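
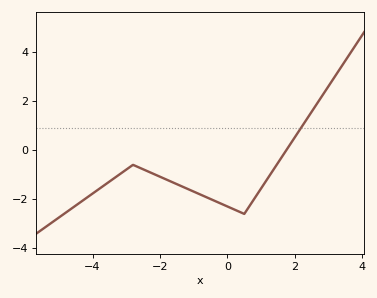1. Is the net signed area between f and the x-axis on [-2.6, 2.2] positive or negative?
negative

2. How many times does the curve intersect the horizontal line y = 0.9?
1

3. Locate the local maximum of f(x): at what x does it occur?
-2.8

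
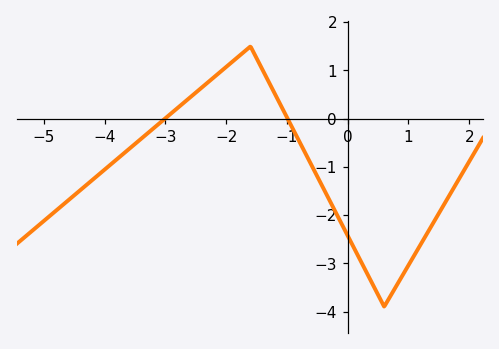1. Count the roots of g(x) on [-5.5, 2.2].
2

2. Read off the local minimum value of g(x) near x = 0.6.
-3.9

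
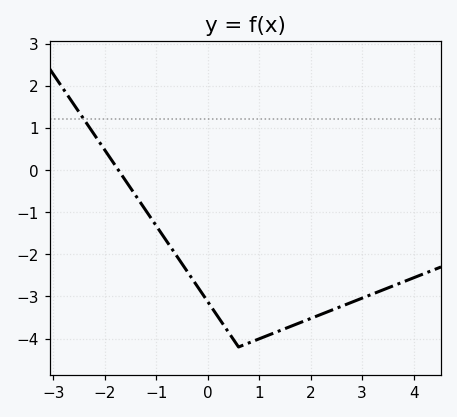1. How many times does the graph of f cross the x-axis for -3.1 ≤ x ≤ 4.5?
1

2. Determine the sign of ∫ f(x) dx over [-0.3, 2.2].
negative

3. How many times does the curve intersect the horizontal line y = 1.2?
1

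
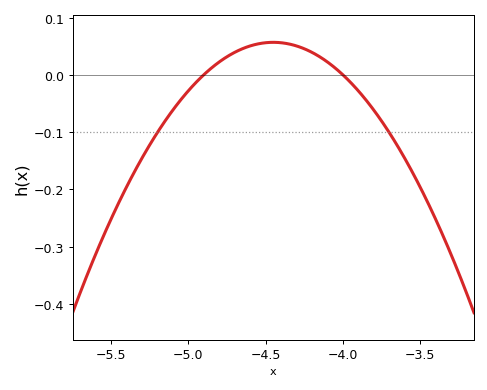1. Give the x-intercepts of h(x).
-4.9, -4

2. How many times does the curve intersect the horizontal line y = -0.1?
2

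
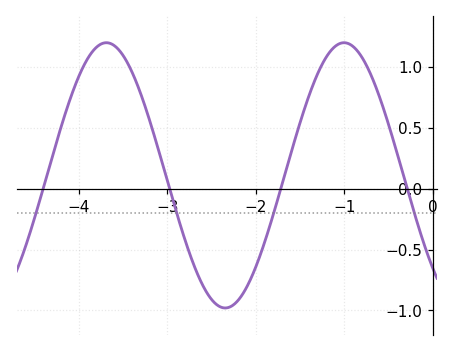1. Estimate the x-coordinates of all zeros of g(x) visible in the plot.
-4.4, -2.98, -1.72, -0.29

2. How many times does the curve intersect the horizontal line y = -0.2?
4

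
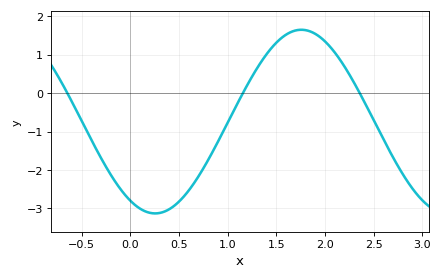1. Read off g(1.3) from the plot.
0.638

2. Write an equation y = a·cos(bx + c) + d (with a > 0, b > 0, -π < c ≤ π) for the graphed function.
y = 2.39cos(2.09x + 2.61) - 0.74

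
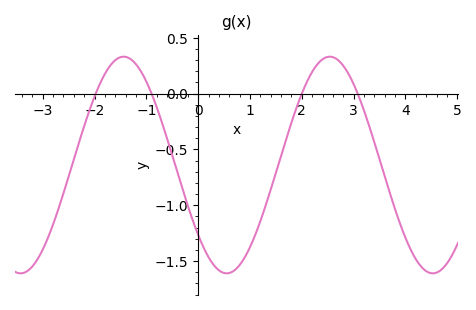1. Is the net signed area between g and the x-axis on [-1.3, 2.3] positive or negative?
negative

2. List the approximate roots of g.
-1.98, -0.9, 2, 3.08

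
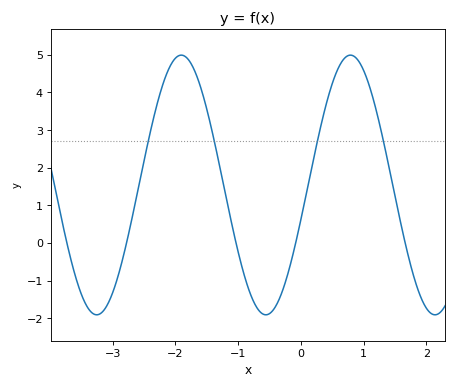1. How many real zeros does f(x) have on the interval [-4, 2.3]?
5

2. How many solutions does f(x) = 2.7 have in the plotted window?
4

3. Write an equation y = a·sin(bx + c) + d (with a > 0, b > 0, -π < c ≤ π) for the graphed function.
y = 3.45sin(2.33x - 0.27) + 1.54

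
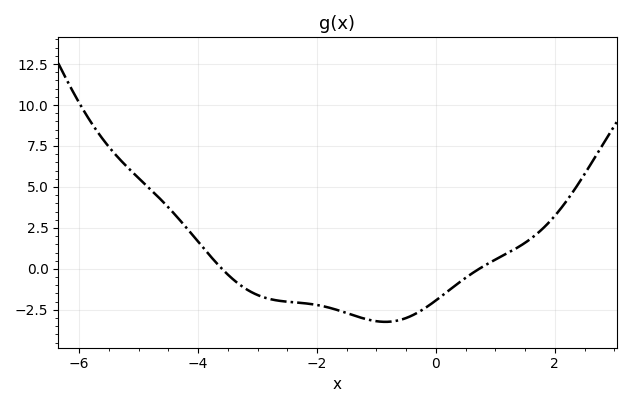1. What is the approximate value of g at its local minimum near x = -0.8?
-3.23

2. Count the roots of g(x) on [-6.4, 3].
2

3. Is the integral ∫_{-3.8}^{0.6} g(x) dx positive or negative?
negative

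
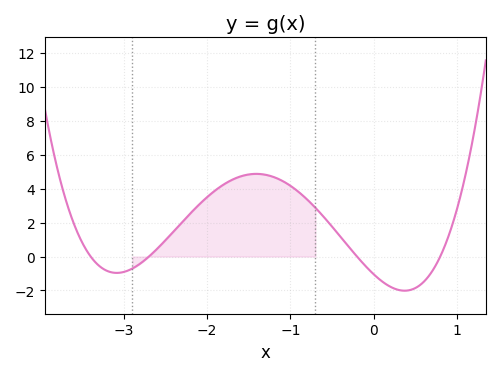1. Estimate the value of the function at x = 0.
-1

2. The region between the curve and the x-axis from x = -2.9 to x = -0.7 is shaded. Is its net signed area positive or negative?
positive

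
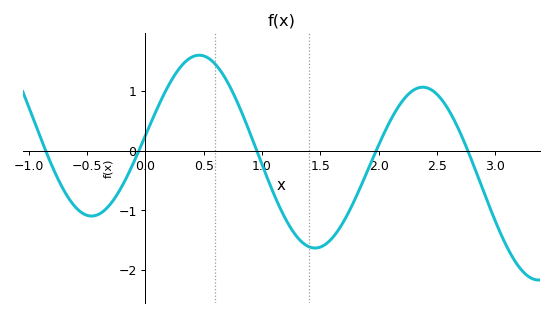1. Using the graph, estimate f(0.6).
1.4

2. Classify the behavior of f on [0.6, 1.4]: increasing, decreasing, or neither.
decreasing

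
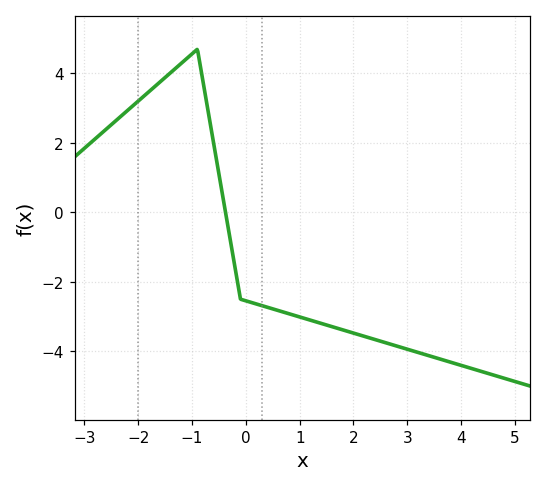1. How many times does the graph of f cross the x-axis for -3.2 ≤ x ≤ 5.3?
1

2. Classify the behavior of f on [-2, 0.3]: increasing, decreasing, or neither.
neither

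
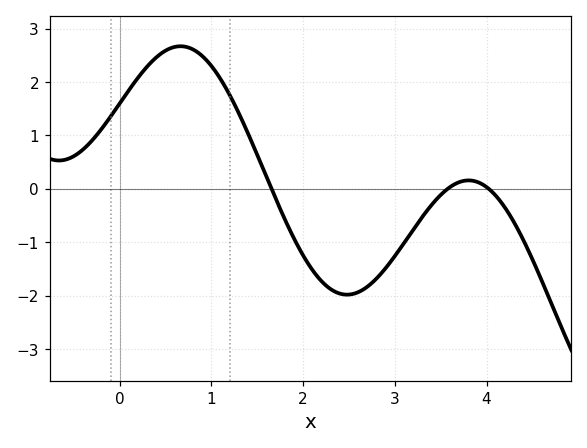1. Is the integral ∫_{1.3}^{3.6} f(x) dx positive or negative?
negative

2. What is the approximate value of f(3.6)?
0.03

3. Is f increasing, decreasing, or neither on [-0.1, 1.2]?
neither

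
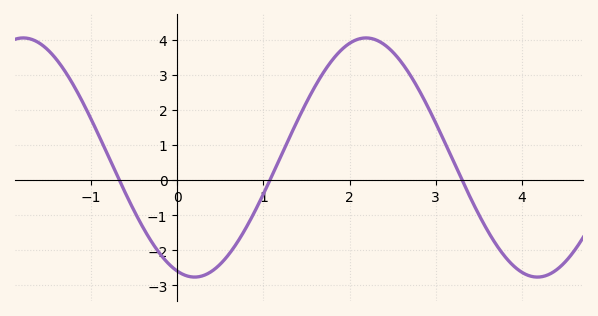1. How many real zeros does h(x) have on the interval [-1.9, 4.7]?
3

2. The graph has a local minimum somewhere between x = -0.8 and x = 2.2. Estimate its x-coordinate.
0.201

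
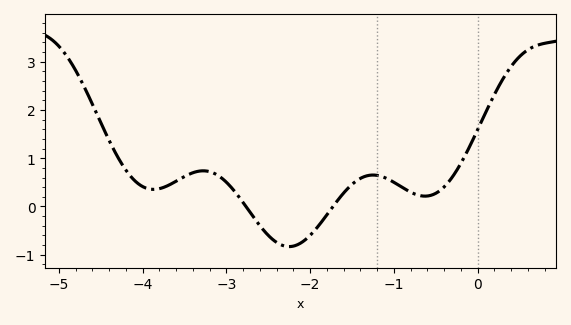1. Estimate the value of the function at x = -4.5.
1.7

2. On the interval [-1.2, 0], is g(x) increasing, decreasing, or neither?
neither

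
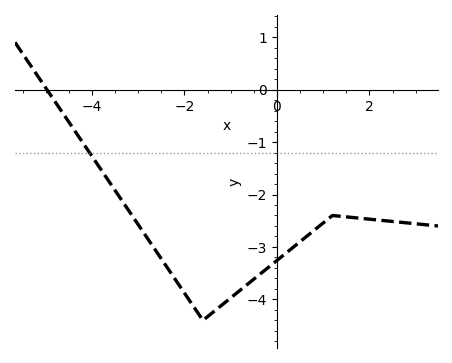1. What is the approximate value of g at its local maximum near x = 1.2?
-2.4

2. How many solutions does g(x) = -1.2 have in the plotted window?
1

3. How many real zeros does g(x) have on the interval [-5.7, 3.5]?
1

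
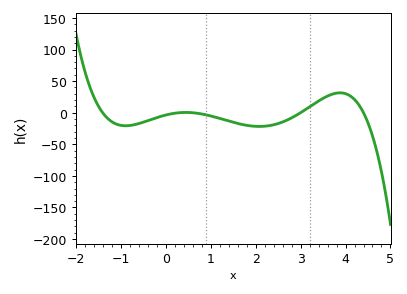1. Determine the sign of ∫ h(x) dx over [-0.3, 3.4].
negative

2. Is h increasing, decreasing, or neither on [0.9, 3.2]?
neither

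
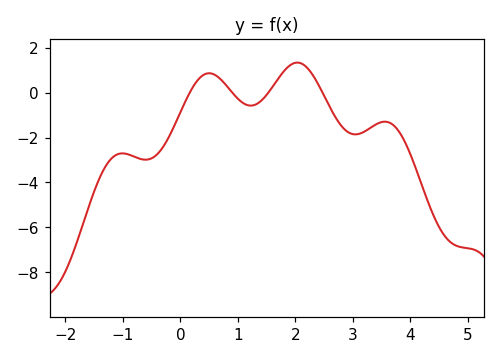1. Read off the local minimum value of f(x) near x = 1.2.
-0.579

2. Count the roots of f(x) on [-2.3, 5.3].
4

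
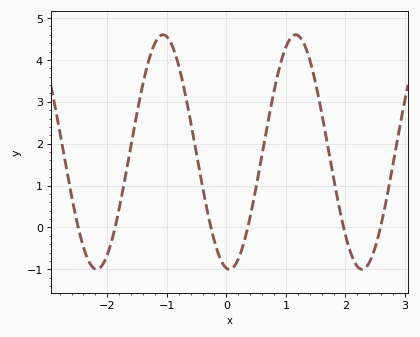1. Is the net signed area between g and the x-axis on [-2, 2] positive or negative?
positive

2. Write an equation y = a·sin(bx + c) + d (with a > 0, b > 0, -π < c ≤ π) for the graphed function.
y = 2.8sin(2.8x - 1.7) + 1.8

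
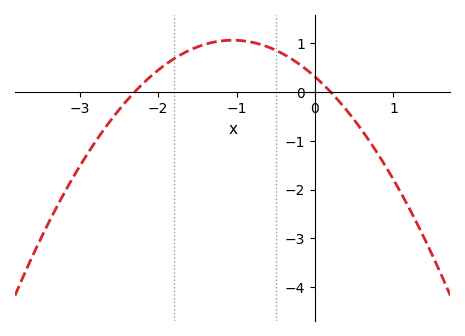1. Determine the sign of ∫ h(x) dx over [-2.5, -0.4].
positive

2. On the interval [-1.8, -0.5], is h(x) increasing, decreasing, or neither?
neither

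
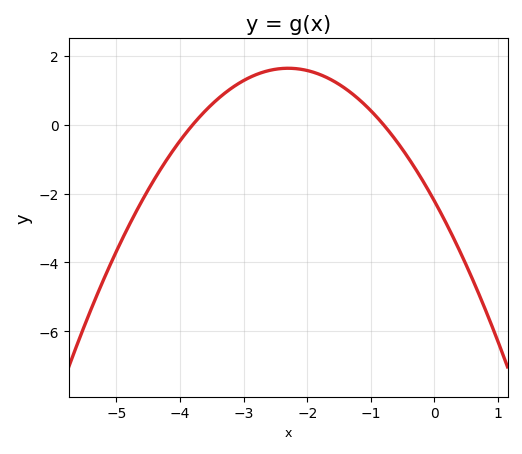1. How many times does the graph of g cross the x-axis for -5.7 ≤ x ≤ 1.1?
2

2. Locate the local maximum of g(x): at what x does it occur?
-2.3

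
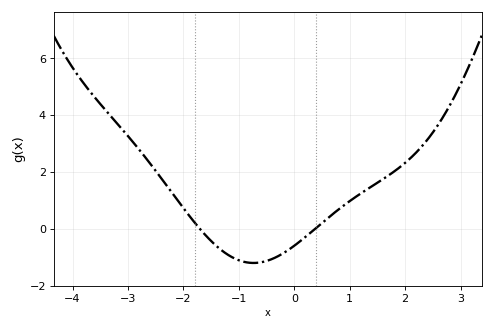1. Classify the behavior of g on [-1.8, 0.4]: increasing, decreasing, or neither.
neither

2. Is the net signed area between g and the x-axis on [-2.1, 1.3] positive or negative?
negative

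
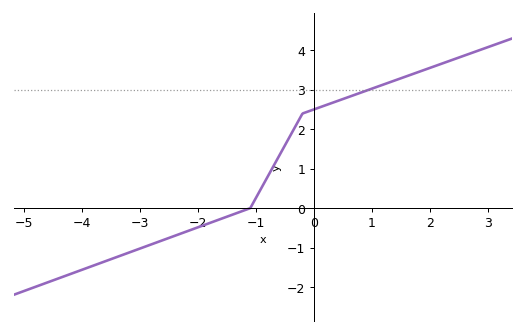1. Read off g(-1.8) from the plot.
-0.377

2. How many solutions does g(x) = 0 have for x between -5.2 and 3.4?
1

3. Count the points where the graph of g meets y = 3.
1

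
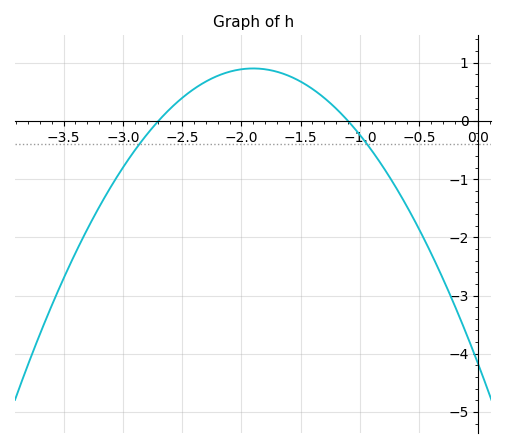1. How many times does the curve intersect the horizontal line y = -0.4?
2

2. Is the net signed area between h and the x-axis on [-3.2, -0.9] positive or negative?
positive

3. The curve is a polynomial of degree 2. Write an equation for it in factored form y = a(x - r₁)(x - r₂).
y = -1.41(x + 2.7)(x + 1.1)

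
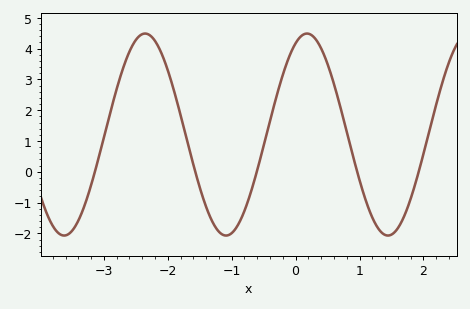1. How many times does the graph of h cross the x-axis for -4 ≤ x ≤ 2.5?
5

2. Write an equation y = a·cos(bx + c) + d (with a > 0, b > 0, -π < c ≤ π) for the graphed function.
y = 3.28cos(2.5x - 0.44) + 1.21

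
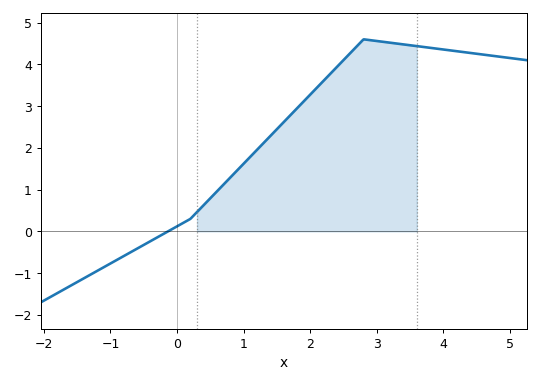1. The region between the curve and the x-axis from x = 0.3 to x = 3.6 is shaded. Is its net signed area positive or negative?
positive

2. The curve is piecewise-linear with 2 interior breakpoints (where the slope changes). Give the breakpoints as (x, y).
(0.2, 0.3); (2.8, 4.6)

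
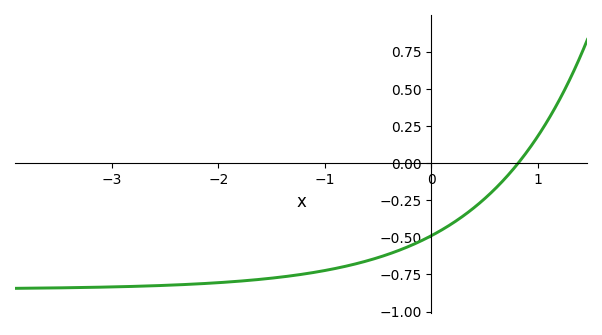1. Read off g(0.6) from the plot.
-0.174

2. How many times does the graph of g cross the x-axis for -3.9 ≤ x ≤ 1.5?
1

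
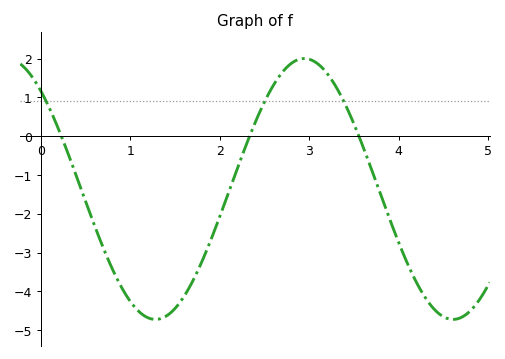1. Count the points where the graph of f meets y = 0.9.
3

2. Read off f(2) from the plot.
-2.1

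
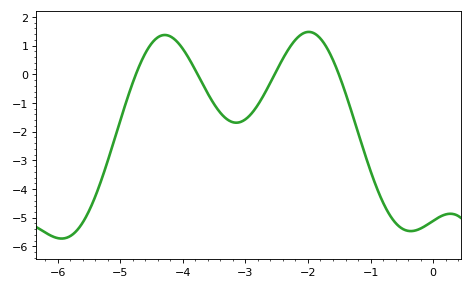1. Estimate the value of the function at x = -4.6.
0.73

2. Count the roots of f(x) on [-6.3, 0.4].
4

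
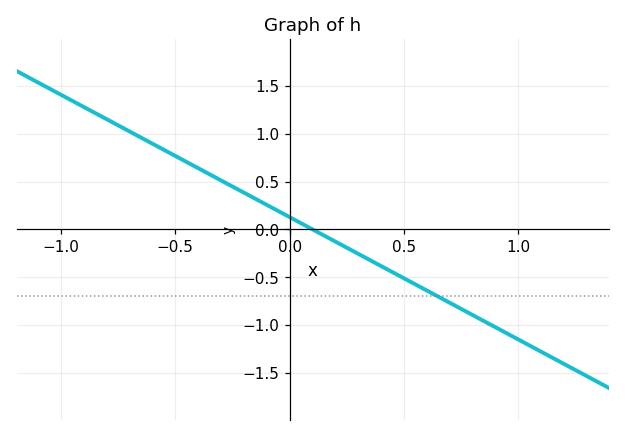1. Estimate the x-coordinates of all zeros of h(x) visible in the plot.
0.1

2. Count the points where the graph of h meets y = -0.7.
1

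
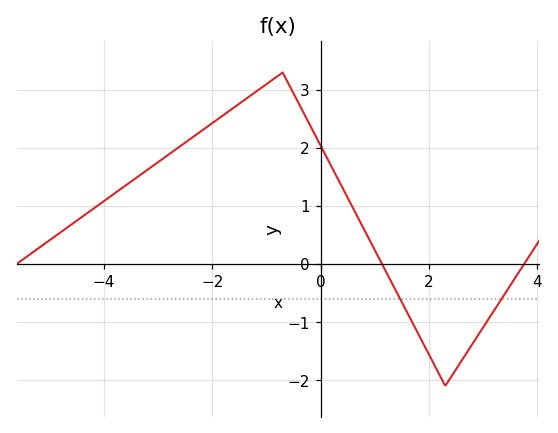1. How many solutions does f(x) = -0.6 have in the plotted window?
2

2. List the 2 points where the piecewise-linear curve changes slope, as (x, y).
(-0.7, 3.3); (2.3, -2.1)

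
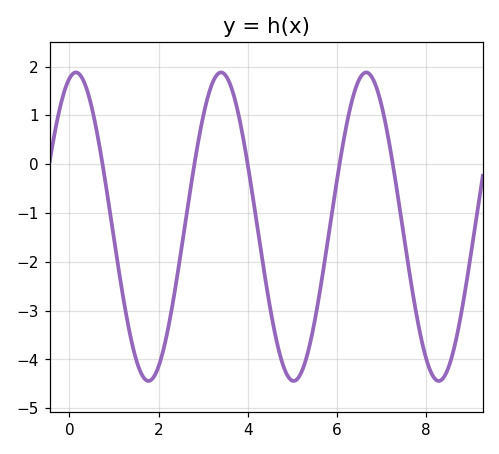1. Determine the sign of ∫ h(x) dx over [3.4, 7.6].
negative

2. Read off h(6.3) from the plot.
1.2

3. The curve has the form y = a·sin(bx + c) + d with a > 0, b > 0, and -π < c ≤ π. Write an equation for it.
y = 3.16sin(1.9x + 1.3) - 1.28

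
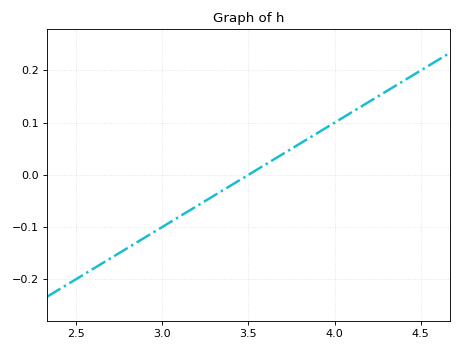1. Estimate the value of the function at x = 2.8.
-0.14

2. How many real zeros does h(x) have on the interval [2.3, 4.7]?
1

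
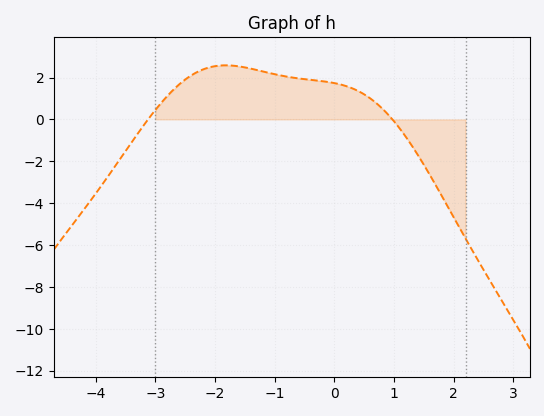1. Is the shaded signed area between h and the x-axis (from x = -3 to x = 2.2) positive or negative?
positive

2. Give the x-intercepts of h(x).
-3.2, 1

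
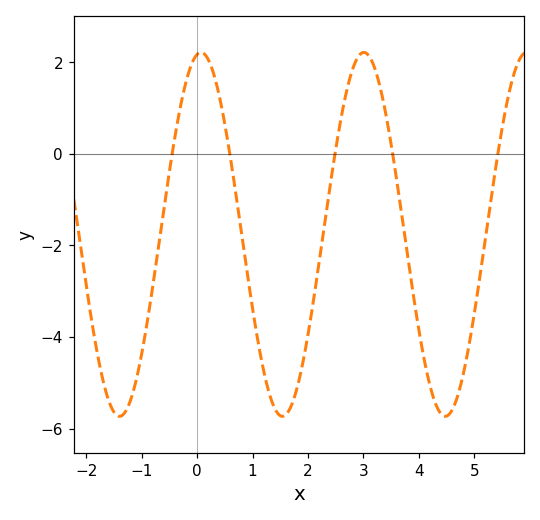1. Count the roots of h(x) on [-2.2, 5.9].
5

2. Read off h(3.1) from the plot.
2.2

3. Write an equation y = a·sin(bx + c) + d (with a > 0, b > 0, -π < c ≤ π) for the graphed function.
y = 3.97sin(2.1x + 1.4) - 1.76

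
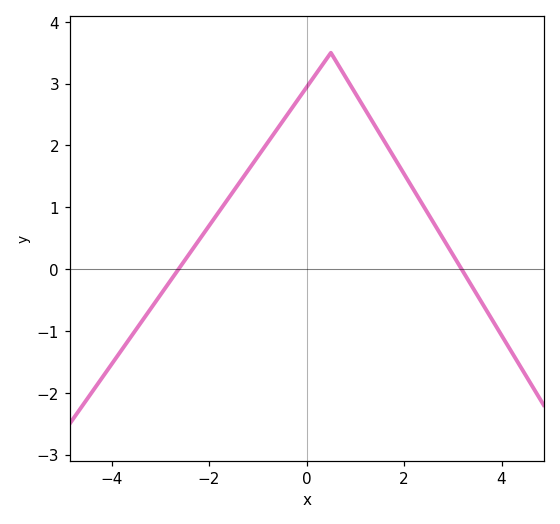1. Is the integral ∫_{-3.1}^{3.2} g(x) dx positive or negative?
positive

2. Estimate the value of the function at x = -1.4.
1.4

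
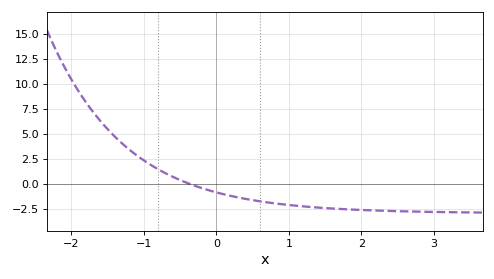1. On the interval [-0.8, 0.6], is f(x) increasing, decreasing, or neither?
decreasing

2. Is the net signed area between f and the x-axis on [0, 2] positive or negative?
negative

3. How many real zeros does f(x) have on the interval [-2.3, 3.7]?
1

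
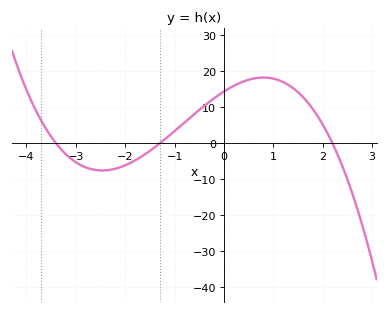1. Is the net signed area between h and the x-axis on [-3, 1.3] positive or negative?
positive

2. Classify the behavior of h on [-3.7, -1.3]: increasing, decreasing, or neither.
neither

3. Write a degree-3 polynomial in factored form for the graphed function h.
y = -1.48(x + 3.4)(x + 1.3)(x - 2.2)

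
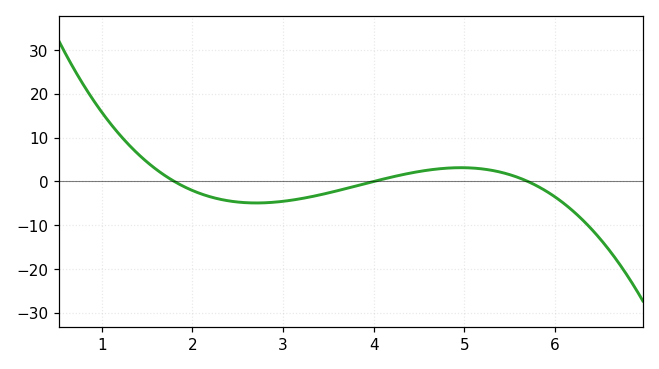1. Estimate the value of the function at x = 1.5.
4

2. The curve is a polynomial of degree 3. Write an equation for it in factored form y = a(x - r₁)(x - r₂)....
y = -1.4(x - 1.8)(x - 4)(x - 5.7)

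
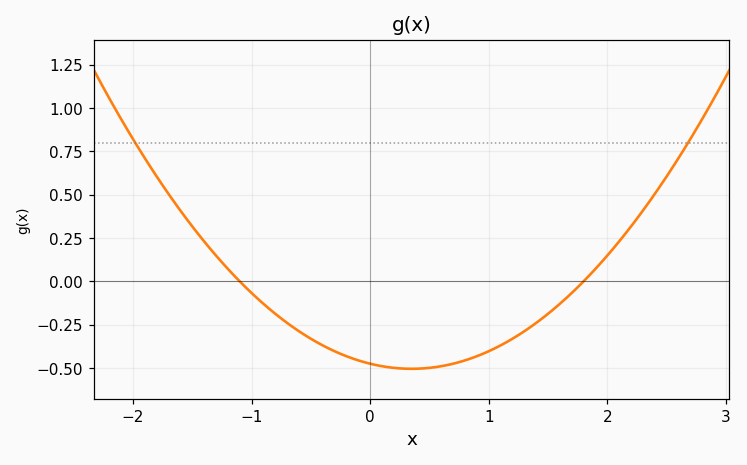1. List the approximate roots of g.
-1.1, 1.8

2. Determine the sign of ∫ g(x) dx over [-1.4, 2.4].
negative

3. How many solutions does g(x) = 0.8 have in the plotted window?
2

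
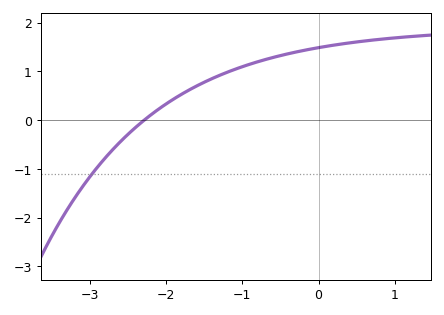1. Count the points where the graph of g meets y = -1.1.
1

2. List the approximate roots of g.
-2.29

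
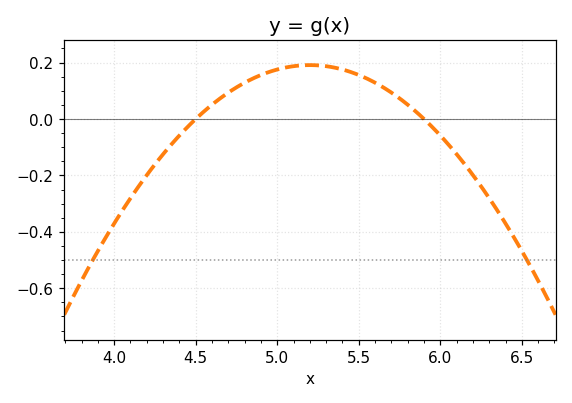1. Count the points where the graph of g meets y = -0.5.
2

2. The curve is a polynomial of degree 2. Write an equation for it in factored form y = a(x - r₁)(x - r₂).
y = -0.39(x - 4.5)(x - 5.9)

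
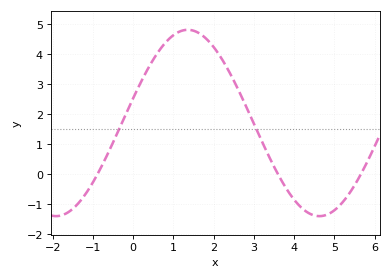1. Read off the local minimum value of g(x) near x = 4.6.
-1.41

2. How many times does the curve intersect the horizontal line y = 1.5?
2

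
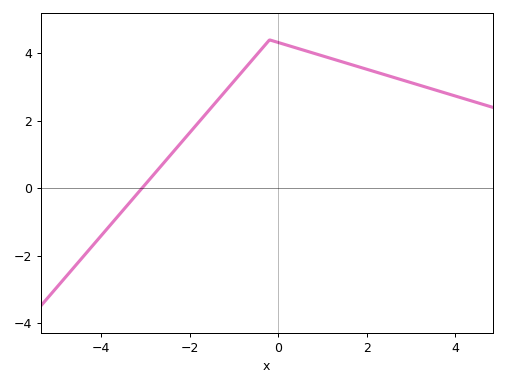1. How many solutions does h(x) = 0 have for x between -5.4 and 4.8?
1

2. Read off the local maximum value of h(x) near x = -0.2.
4.4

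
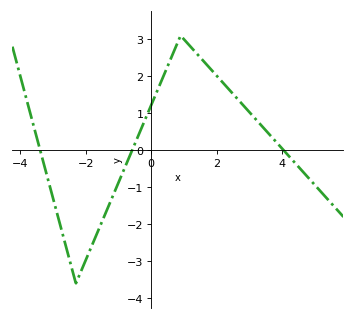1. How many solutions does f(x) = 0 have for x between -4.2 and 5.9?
3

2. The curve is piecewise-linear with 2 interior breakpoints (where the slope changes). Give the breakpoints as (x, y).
(-2.3, -3.6); (0.9, 3.1)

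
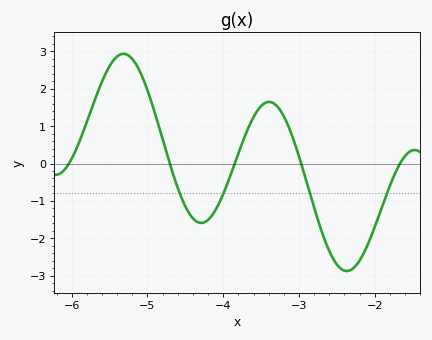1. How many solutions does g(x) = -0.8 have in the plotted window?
4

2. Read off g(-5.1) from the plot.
2.46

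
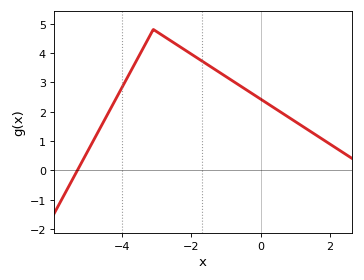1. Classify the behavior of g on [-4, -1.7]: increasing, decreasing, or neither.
neither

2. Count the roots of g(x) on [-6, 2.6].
1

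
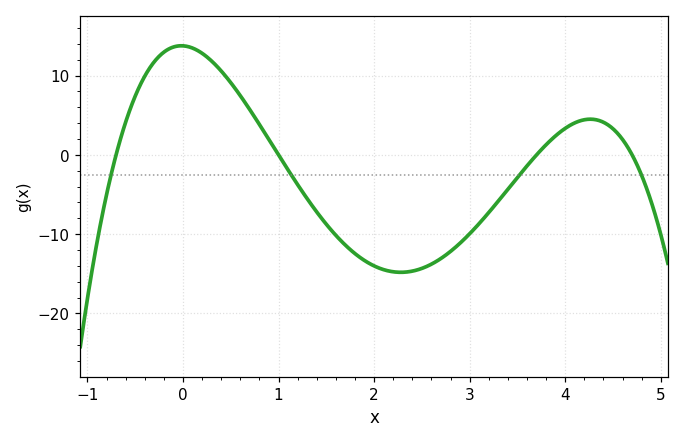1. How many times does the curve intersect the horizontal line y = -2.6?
4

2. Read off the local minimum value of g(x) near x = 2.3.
-14.8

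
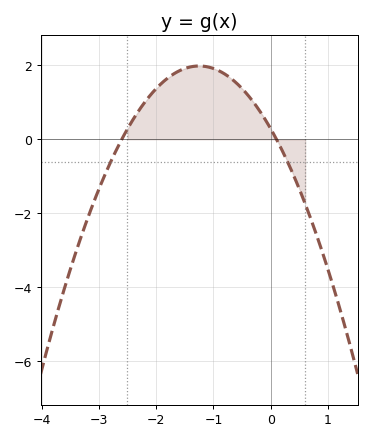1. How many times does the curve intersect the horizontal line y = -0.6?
2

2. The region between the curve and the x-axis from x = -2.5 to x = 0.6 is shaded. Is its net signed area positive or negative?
positive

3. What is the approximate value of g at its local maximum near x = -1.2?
2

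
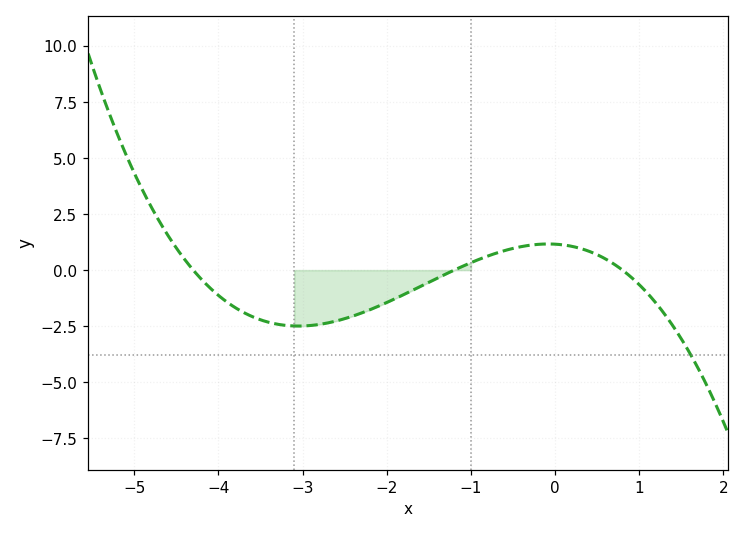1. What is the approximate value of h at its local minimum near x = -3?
-2.49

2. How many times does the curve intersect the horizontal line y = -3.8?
1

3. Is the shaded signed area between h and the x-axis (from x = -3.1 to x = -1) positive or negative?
negative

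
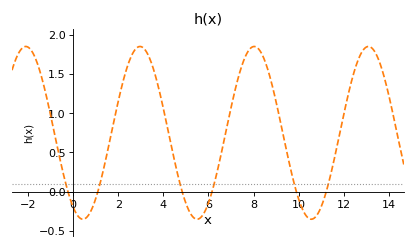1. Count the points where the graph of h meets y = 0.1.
6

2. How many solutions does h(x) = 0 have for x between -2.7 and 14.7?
6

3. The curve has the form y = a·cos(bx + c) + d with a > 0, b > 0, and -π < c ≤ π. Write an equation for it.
y = 1.1cos(1.2x + 2.6) + 0.75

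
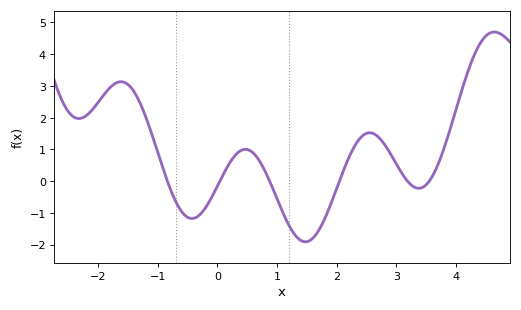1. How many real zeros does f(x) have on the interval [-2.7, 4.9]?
6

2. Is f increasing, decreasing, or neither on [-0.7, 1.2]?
neither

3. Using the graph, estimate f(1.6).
-1.8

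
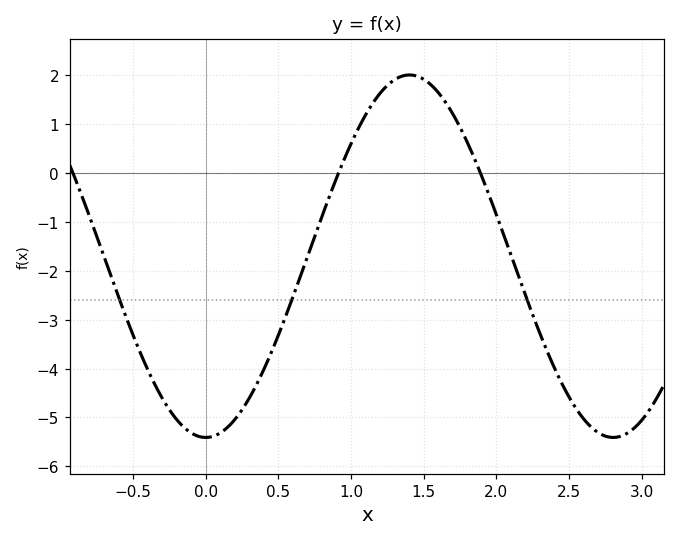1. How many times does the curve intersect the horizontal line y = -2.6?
3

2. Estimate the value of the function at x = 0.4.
-4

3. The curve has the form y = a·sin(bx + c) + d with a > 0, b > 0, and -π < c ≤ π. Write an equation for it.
y = 3.71sin(2.2x - 1.6) - 1.7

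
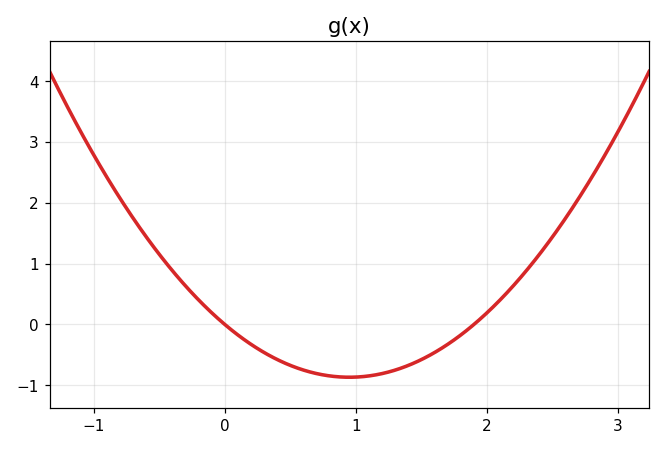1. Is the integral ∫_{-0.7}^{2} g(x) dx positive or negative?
negative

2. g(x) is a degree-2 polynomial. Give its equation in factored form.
y = 0.96(x - 0)(x - 1.9)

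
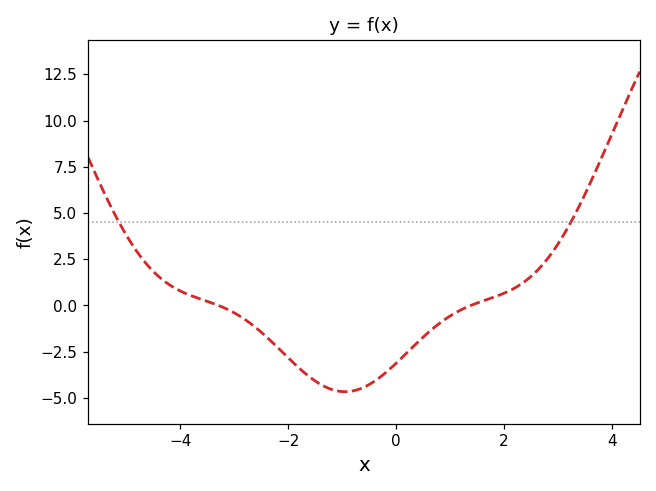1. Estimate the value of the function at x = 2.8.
2.6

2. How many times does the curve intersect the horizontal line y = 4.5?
2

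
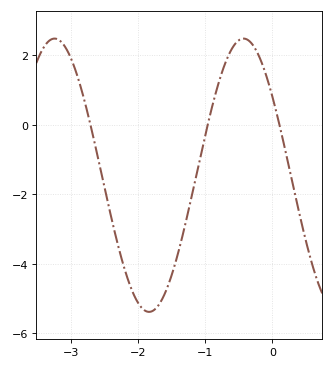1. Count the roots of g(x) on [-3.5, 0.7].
3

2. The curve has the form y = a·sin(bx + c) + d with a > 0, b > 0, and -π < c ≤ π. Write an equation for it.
y = 3.93sin(2.23x + 2.53) - 1.45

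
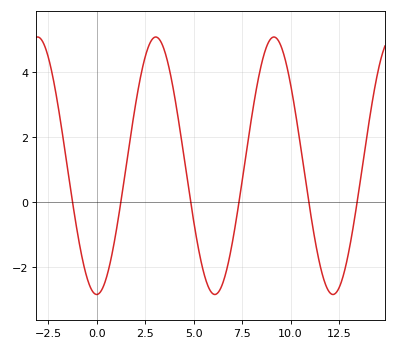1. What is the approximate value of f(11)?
-0.211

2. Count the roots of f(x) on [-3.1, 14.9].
6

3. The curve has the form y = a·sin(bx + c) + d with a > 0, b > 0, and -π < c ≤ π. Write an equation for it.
y = 3.95sin(1.03x - 1.56) + 1.12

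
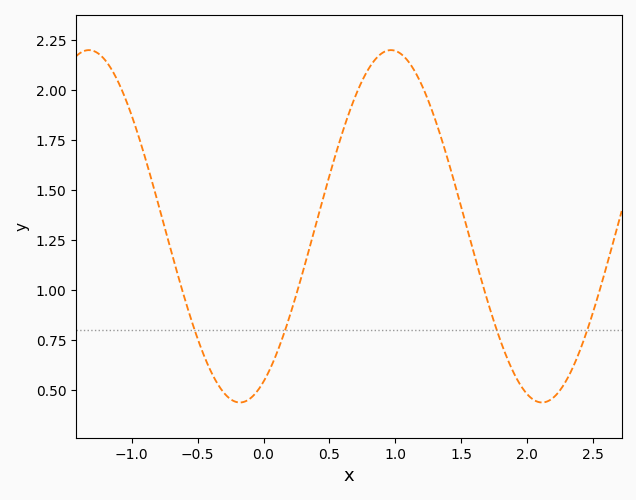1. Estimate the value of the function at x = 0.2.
0.874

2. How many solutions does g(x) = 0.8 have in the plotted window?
4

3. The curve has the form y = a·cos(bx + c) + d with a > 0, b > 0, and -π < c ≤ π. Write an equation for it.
y = 0.88cos(2.74x - 2.65) + 1.32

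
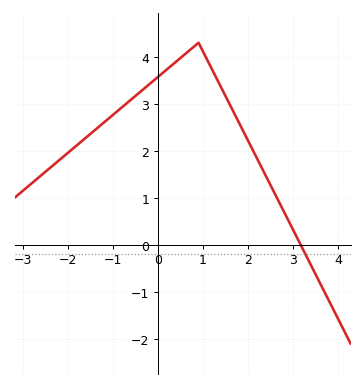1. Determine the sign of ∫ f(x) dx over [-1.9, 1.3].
positive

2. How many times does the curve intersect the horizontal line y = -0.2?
1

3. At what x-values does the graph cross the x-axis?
3.16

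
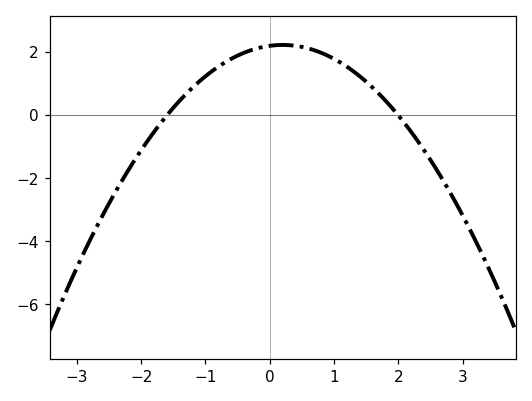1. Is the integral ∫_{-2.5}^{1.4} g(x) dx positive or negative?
positive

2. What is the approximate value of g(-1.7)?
-0.2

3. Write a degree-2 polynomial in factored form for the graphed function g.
y = -0.69(x + 1.6)(x - 2)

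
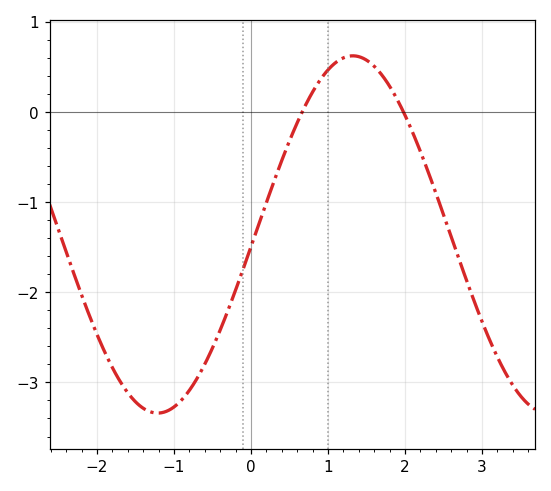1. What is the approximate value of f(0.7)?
0.1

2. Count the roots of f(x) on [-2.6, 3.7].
2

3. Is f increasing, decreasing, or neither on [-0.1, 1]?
increasing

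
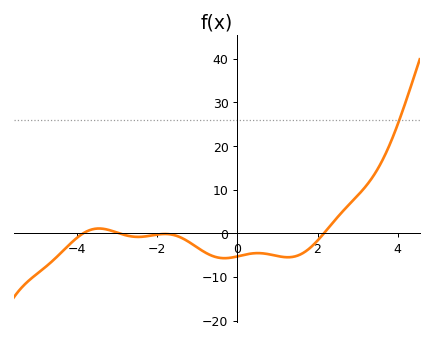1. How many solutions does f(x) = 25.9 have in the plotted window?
1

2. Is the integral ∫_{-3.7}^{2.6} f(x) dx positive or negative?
negative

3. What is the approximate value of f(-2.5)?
-1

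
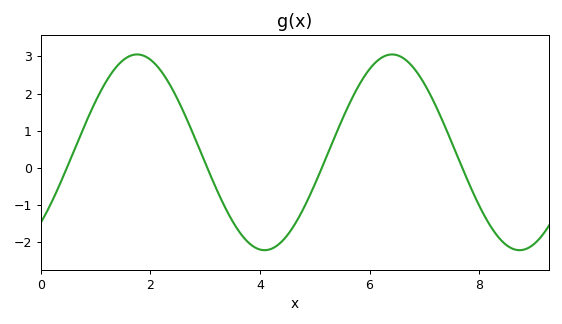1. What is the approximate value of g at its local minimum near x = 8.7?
-2.2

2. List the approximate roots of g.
0.4, 3, 5.2, 7.6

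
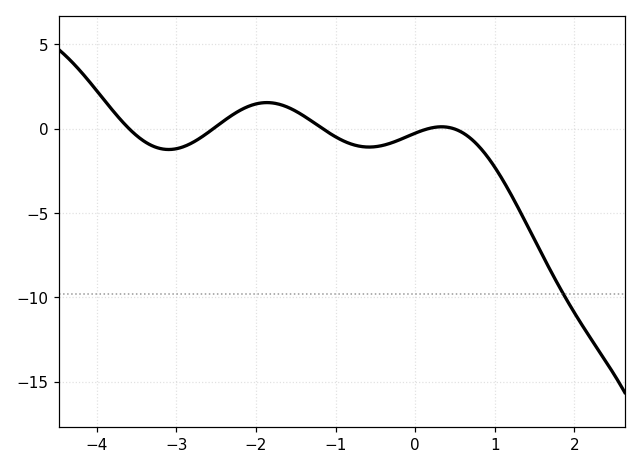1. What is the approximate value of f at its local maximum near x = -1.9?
1.5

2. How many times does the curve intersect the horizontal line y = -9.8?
1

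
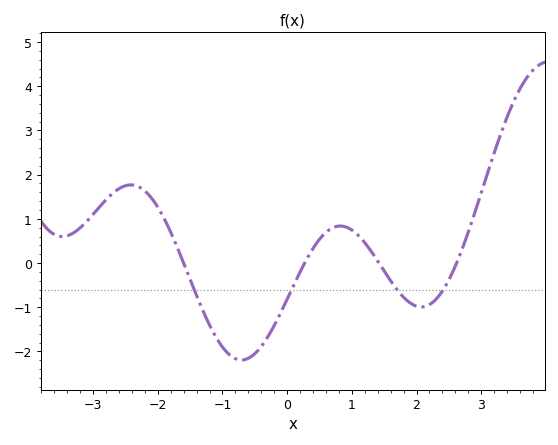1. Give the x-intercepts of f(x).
-1.6, 0.27, 1.42, 2.62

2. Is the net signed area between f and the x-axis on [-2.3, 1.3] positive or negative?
negative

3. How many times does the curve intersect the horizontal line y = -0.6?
4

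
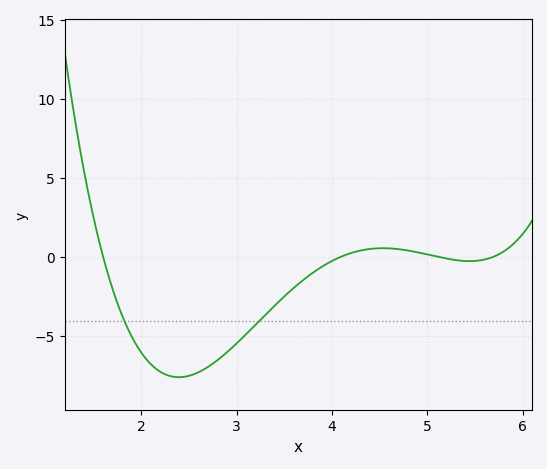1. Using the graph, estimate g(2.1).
-7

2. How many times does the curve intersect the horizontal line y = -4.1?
2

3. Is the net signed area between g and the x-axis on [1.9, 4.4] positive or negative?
negative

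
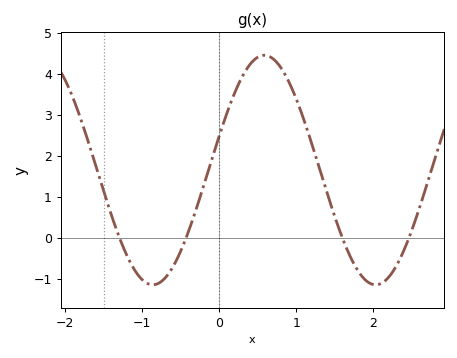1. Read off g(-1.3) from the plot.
0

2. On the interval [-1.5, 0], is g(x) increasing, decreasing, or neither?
neither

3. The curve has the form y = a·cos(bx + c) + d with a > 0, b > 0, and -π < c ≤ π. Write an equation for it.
y = 2.8cos(2.2x - 1.3) + 1.65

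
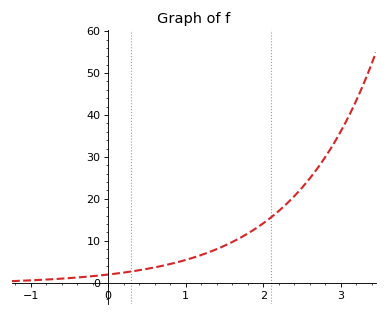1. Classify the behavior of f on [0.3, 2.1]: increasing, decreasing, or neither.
increasing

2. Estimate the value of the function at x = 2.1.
16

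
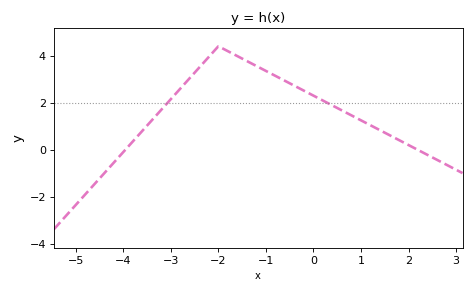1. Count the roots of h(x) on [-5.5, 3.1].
2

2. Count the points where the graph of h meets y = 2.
2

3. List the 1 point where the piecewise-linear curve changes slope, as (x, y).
(-2, 4.4)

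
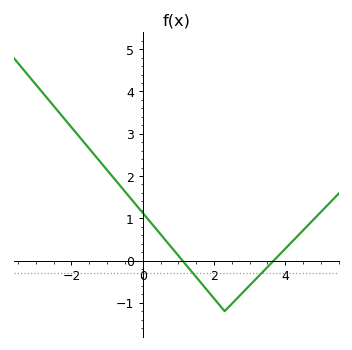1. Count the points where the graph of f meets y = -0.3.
2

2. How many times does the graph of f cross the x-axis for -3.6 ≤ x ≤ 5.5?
2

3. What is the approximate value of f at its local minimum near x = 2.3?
-1.2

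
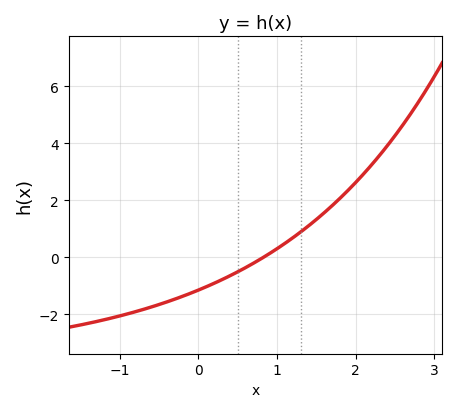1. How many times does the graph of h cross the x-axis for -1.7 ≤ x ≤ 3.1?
1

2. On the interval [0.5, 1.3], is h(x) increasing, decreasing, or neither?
increasing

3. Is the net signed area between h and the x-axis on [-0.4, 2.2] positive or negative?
positive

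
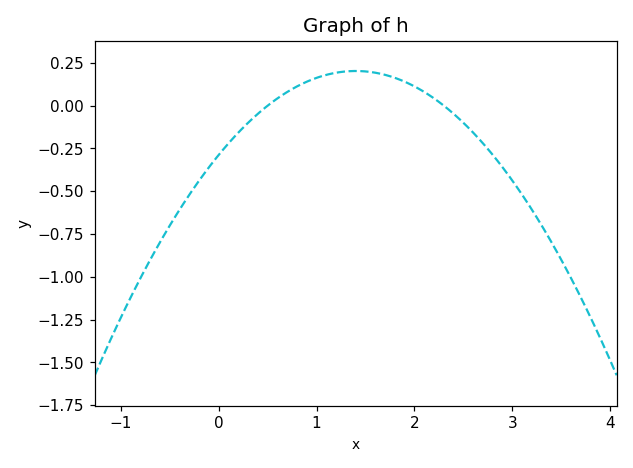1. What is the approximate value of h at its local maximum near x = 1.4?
0.202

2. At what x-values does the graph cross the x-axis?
0.5, 2.3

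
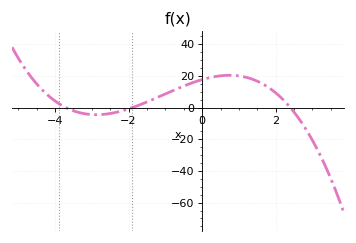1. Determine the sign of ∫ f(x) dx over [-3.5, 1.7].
positive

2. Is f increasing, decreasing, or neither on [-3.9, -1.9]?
neither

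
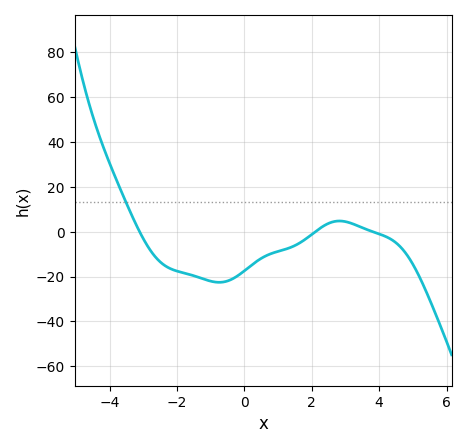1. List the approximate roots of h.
-3.11, 2.11, 3.81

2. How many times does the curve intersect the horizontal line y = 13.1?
1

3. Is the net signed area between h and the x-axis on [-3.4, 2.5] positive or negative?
negative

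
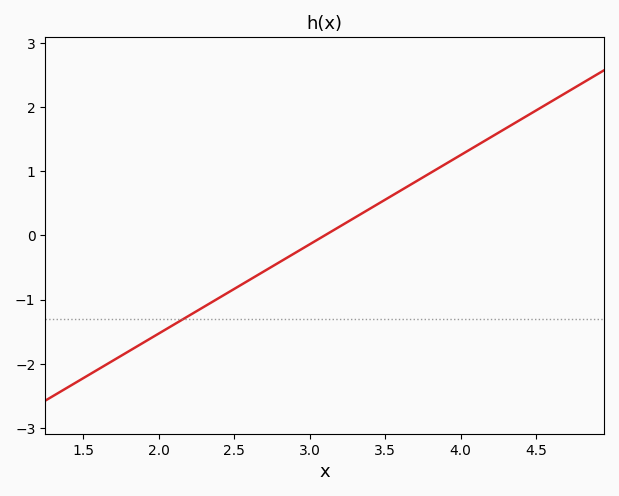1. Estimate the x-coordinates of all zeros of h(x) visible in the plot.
3.1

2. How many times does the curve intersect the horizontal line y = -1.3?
1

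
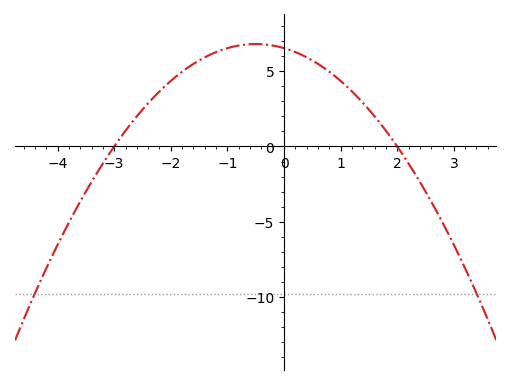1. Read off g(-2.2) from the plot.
3.5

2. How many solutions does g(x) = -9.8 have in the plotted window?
2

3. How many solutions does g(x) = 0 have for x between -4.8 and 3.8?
2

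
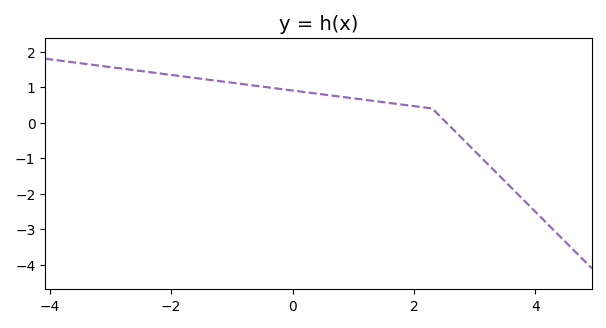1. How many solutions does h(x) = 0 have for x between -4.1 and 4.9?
1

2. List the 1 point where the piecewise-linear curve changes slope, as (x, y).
(2.3, 0.4)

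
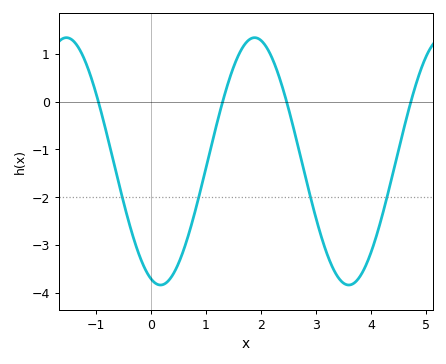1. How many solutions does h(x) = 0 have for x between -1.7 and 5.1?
4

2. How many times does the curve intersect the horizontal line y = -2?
4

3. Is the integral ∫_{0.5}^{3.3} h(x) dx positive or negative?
negative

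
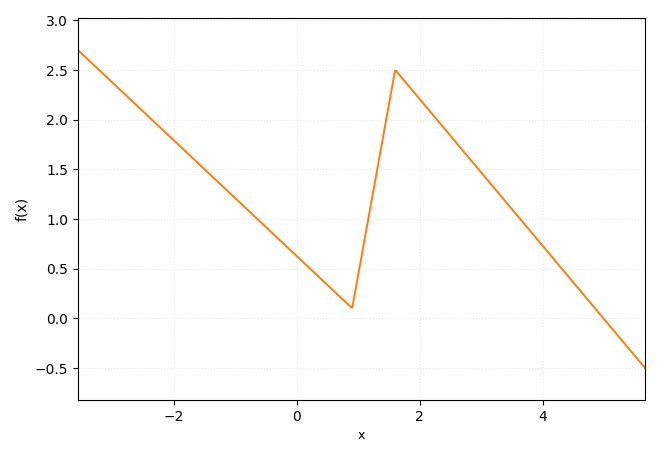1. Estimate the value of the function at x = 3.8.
0.877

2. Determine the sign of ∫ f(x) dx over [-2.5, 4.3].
positive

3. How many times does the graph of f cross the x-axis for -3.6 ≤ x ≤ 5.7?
1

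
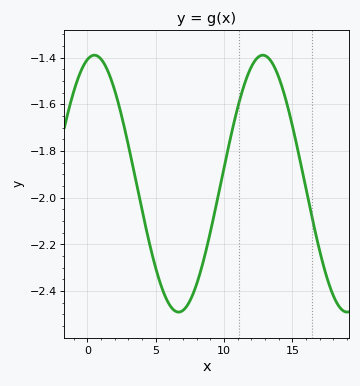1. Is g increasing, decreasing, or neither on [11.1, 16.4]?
neither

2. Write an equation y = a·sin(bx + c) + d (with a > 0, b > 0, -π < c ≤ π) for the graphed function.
y = 0.55sin(0.51x + 1.3) - 1.94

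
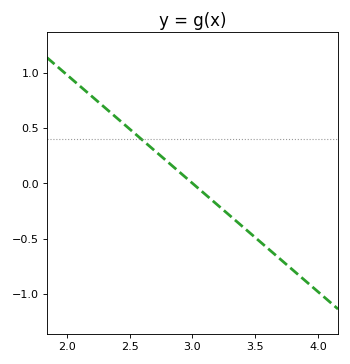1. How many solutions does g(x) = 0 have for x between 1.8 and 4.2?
1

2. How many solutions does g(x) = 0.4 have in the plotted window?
1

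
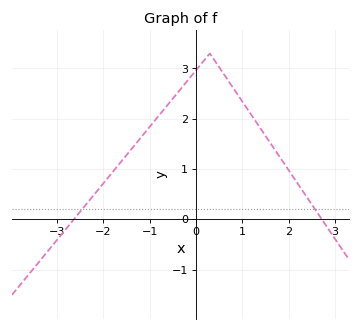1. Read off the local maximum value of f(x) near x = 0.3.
3.3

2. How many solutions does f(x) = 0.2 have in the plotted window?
2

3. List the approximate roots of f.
-2.6, 2.7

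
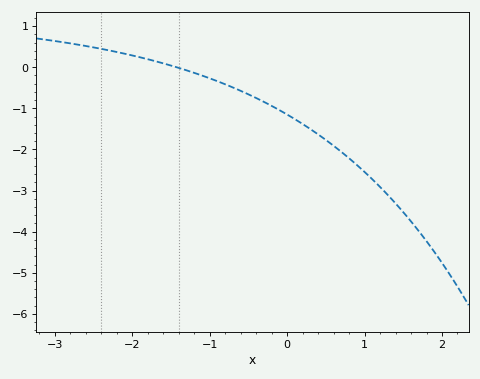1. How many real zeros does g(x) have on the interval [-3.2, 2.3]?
1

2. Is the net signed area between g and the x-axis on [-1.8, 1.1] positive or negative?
negative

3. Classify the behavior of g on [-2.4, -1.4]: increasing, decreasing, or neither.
decreasing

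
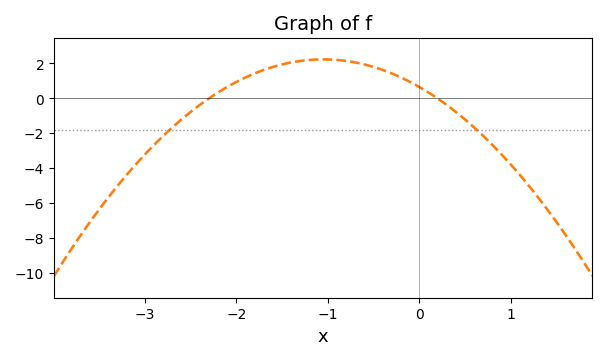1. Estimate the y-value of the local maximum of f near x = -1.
2.23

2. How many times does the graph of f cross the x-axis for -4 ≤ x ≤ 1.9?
2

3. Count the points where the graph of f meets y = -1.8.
2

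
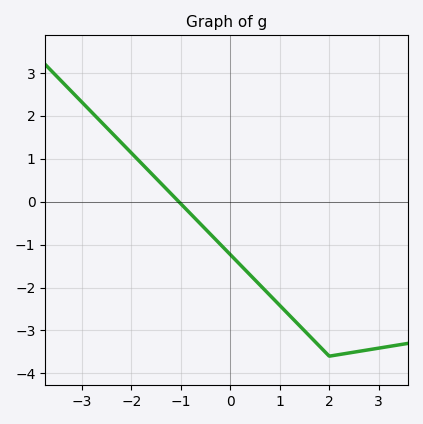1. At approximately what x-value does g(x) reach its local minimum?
2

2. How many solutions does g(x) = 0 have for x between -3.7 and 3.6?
1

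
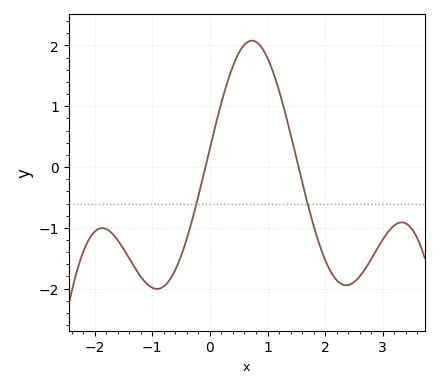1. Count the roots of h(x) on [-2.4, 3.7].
2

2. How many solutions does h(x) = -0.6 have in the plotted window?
2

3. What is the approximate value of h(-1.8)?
-1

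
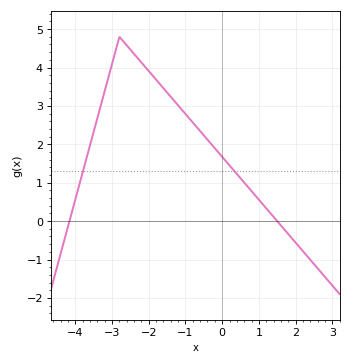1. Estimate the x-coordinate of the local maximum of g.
-2.8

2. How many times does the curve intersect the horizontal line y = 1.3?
2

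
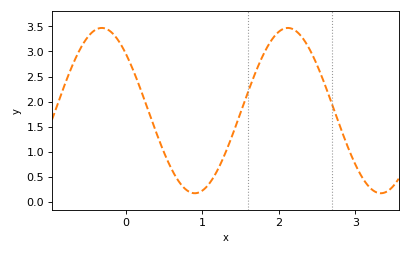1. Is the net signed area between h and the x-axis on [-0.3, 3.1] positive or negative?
positive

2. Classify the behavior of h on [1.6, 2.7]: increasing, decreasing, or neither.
neither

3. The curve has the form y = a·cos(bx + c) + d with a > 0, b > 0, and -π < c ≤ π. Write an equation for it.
y = 1.65cos(2.6x + 0.82) + 1.82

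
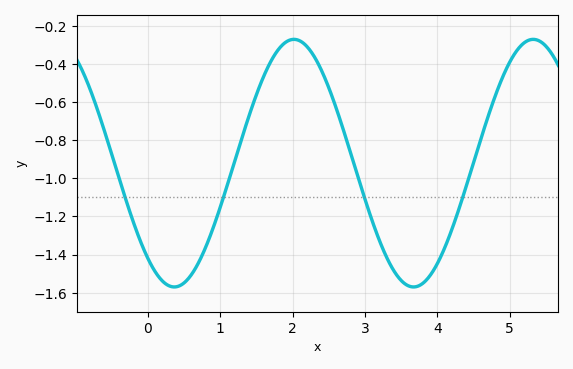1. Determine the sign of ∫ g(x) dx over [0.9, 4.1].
negative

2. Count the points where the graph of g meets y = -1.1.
4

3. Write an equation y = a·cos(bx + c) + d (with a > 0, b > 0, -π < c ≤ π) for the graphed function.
y = 0.65cos(1.9x + 2.45) - 0.92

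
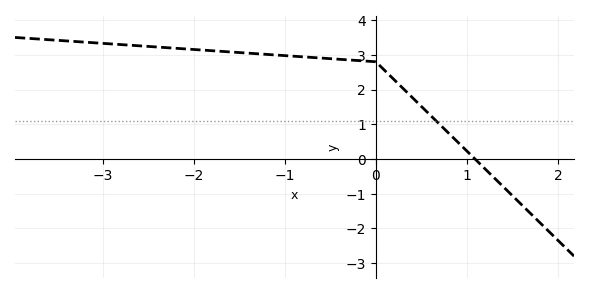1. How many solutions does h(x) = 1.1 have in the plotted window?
1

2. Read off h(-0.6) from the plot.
2.91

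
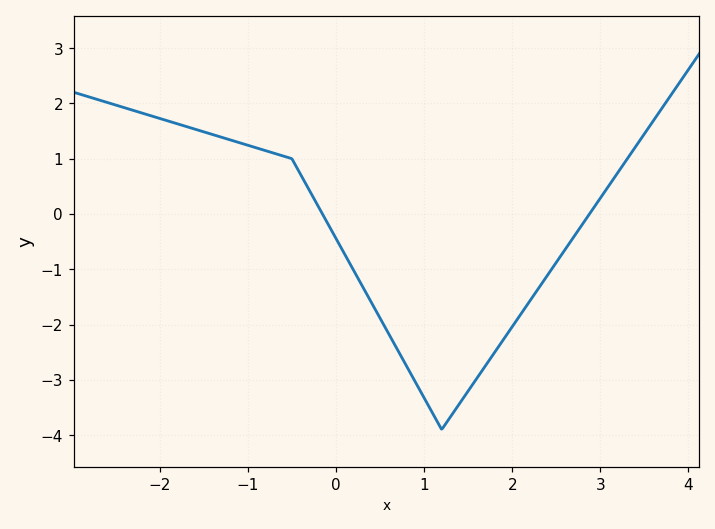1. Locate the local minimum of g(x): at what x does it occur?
1.2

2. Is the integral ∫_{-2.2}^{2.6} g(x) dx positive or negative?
negative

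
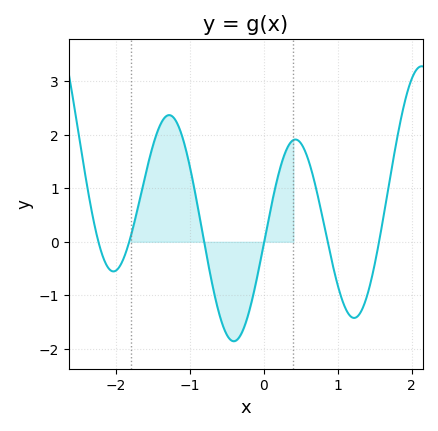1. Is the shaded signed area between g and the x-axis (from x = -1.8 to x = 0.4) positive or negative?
positive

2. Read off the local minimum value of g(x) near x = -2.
-0.553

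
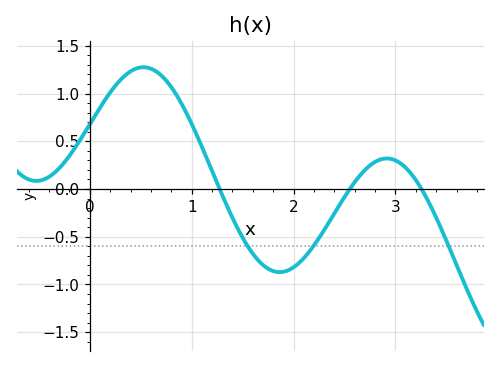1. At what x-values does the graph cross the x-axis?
1.27, 2.55, 3.26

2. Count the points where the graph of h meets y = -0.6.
3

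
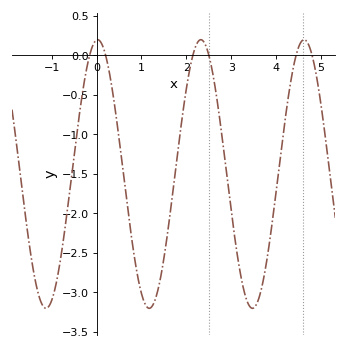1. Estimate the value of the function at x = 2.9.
-1.5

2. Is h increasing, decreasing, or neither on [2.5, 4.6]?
neither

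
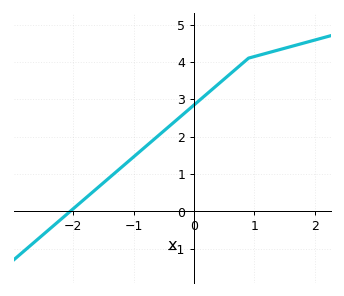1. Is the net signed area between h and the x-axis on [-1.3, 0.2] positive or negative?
positive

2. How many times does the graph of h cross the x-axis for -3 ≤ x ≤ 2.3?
1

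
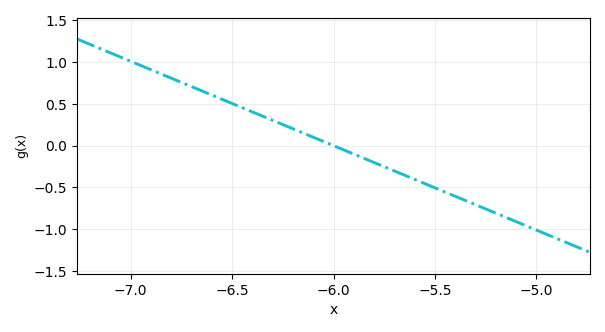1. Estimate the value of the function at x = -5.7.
-0.303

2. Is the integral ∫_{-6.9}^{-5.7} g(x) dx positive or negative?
positive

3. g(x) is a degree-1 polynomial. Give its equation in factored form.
y = -1.01(x + 6)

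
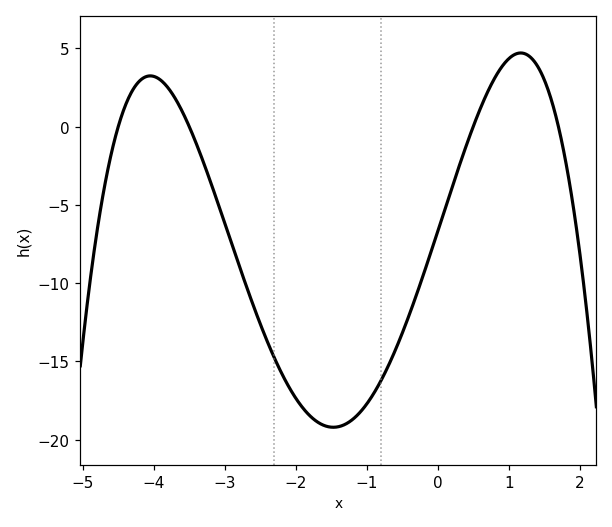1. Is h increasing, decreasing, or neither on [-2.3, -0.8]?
neither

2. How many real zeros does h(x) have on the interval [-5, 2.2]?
4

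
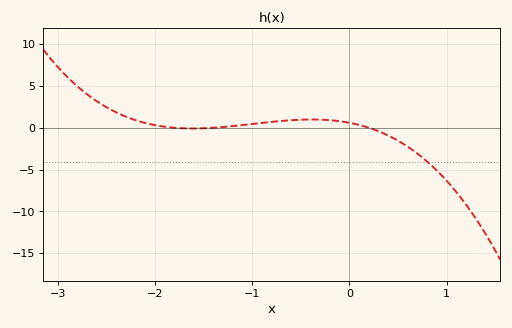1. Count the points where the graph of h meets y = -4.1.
1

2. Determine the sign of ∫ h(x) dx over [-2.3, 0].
positive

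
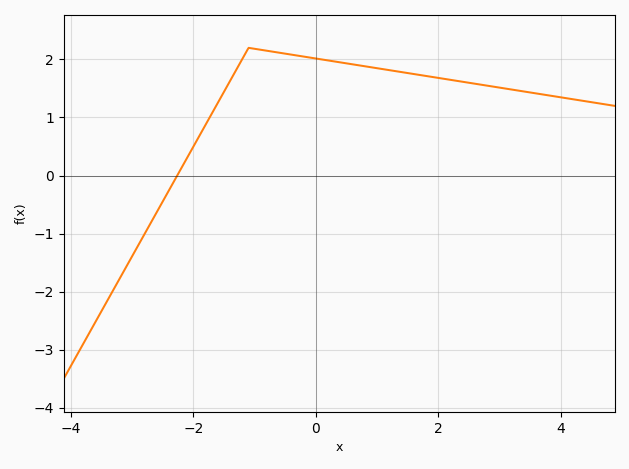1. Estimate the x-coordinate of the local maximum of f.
-1.1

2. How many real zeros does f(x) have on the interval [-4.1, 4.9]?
1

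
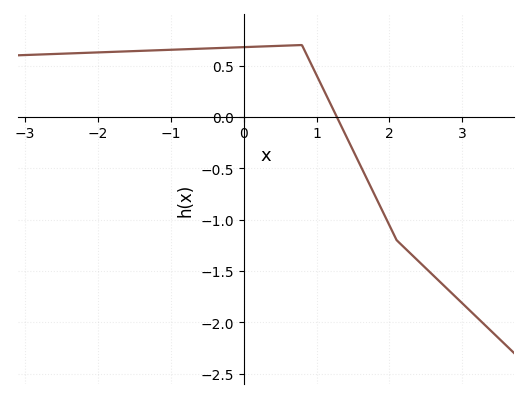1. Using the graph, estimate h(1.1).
0.25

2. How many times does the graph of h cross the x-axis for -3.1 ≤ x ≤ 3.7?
1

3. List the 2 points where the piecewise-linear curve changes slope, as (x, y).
(0.8, 0.7); (2.1, -1.2)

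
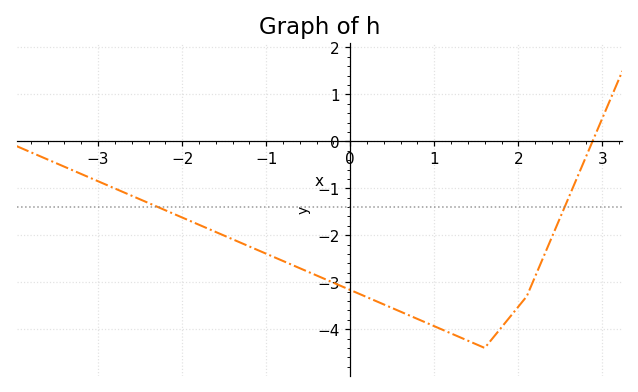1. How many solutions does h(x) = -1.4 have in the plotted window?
2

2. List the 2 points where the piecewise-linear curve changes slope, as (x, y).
(1.6, -4.4); (2.1, -3.3)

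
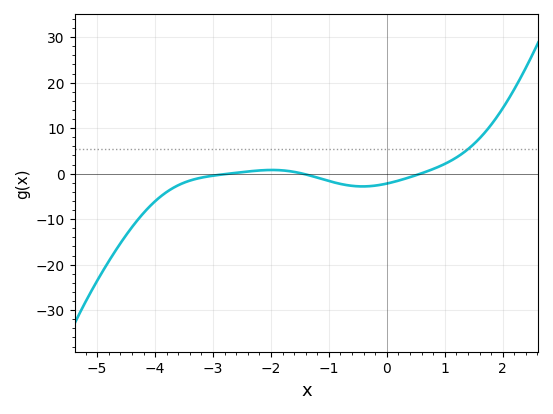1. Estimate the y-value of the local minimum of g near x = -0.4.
-3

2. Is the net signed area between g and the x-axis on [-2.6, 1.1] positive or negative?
negative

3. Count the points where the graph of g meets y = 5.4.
1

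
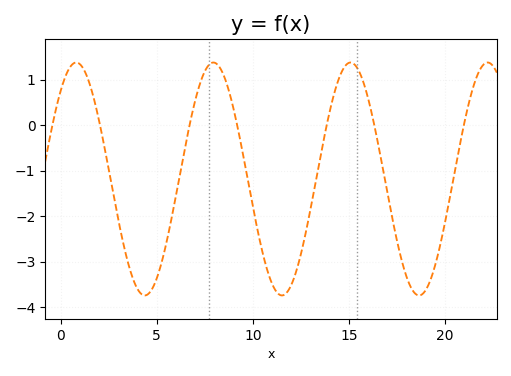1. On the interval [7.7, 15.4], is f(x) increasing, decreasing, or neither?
neither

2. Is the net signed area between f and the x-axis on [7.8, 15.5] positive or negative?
negative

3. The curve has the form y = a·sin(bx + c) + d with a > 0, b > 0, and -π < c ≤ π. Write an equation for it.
y = 2.56sin(0.88x + 0.86) - 1.18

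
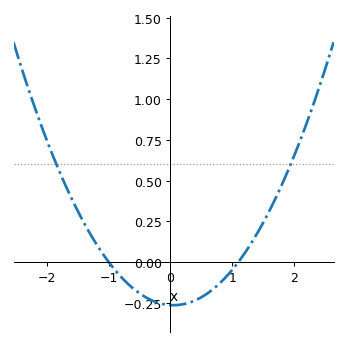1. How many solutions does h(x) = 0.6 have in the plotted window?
2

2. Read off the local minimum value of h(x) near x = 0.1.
-0.265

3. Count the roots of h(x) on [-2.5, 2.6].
2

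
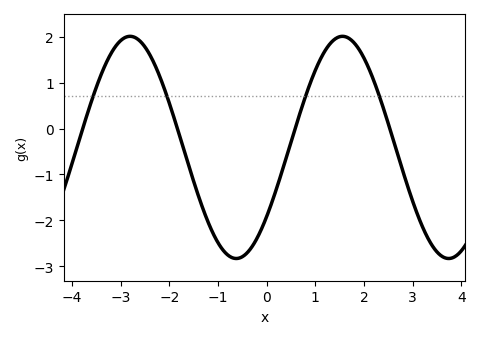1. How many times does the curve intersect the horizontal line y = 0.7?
4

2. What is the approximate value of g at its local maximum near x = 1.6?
2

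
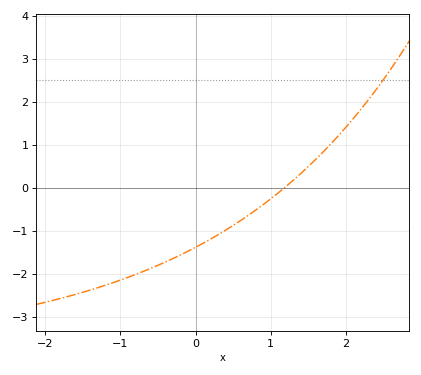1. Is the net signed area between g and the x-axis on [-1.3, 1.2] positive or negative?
negative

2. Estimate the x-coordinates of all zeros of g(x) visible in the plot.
1.18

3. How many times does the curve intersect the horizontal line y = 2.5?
1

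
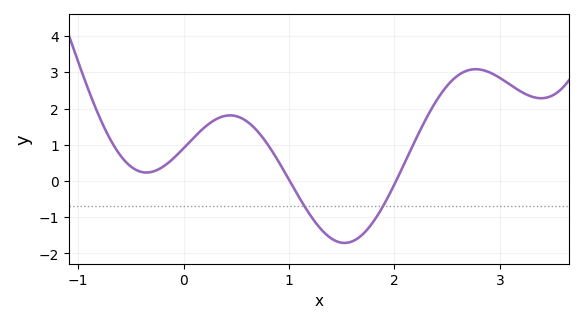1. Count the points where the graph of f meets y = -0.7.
2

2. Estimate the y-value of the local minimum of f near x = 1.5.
-1.7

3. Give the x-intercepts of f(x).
1, 2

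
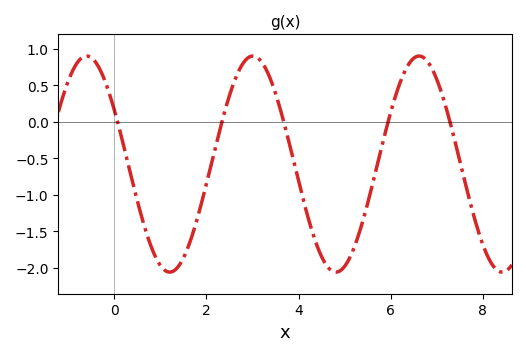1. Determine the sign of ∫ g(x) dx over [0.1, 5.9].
negative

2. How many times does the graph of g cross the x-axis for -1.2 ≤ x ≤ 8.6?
5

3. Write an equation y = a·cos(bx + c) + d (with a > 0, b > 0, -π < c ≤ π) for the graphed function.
y = 1.48cos(1.7x + 1.1) - 0.58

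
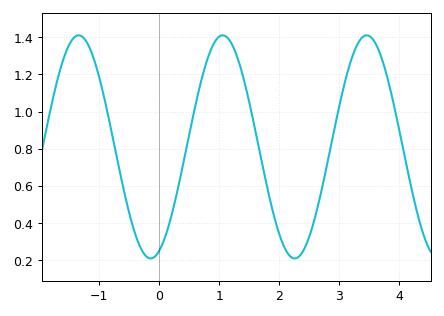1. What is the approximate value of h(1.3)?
1.3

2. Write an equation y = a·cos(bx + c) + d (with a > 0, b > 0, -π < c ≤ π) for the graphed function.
y = 0.6cos(2.6x - 2.8) + 0.81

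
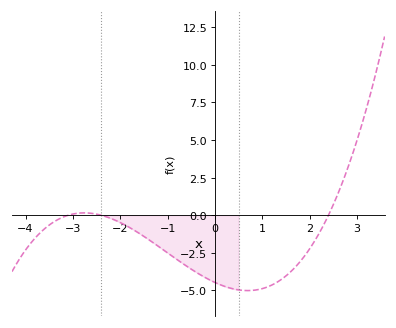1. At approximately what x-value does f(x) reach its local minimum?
0.693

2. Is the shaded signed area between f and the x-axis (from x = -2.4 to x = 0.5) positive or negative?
negative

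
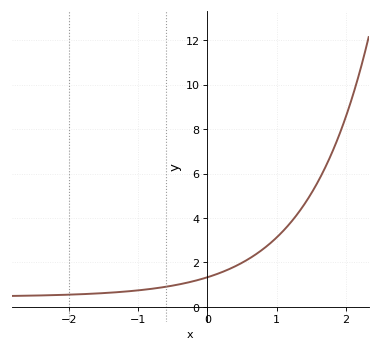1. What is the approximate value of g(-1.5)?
0.6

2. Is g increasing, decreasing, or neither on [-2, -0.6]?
increasing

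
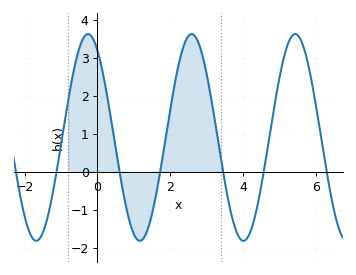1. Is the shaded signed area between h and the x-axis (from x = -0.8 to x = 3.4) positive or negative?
positive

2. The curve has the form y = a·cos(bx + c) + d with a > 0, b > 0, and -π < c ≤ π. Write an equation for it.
y = 2.72cos(2.21x + 0.57) + 0.9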